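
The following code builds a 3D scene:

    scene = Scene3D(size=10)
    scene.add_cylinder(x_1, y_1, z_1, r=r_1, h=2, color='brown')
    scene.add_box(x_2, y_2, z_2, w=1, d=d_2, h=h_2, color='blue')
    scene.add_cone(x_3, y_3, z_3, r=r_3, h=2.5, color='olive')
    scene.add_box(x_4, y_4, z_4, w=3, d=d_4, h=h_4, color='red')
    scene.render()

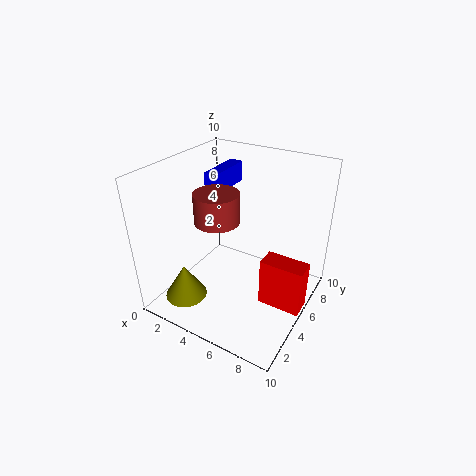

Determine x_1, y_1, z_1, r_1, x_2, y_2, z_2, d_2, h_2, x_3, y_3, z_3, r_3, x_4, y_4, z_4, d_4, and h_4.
x_1 = 4, y_1 = 4, z_1 = 6.5, r_1 = 1.5, x_2 = 2, y_2 = 5.5, z_2 = 7.5, d_2 = 3.5, h_2 = 1.5, x_3 = 2, y_3 = 2.5, z_3 = 0.5, r_3 = 1.5, x_4 = 7, y_4 = 4.5, z_4 = 0.5, d_4 = 1.5, h_4 = 3.5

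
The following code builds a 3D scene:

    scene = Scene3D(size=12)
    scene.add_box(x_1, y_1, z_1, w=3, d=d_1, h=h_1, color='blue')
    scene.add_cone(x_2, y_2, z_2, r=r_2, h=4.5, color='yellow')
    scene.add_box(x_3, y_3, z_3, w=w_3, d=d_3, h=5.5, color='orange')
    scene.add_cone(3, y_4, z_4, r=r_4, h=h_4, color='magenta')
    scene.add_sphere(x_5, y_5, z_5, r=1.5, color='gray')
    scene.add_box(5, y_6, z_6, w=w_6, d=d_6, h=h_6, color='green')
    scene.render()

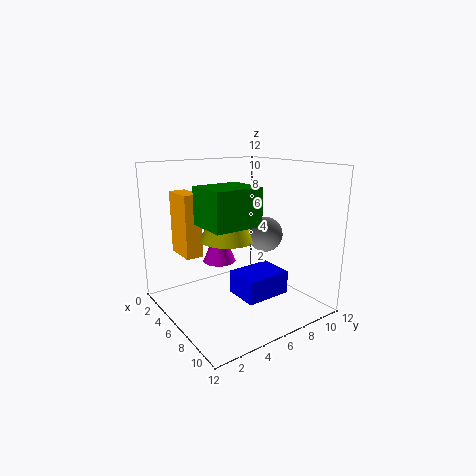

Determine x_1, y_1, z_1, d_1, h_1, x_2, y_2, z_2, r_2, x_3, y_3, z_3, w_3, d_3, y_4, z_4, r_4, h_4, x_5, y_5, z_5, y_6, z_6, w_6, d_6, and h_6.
x_1 = 5.5, y_1 = 5.5, z_1 = 1, d_1 = 4, h_1 = 2, x_2 = 4.5, y_2 = 6, z_2 = 5.5, r_2 = 2.5, x_3 = 0.5, y_3 = 2.5, z_3 = 4, w_3 = 3, d_3 = 1.5, y_4 = 6, z_4 = 3, r_4 = 1.5, h_4 = 3.5, x_5 = 6.5, y_5 = 8.5, z_5 = 6, y_6 = 2.5, z_6 = 7.5, w_6 = 3.5, d_6 = 4, h_6 = 3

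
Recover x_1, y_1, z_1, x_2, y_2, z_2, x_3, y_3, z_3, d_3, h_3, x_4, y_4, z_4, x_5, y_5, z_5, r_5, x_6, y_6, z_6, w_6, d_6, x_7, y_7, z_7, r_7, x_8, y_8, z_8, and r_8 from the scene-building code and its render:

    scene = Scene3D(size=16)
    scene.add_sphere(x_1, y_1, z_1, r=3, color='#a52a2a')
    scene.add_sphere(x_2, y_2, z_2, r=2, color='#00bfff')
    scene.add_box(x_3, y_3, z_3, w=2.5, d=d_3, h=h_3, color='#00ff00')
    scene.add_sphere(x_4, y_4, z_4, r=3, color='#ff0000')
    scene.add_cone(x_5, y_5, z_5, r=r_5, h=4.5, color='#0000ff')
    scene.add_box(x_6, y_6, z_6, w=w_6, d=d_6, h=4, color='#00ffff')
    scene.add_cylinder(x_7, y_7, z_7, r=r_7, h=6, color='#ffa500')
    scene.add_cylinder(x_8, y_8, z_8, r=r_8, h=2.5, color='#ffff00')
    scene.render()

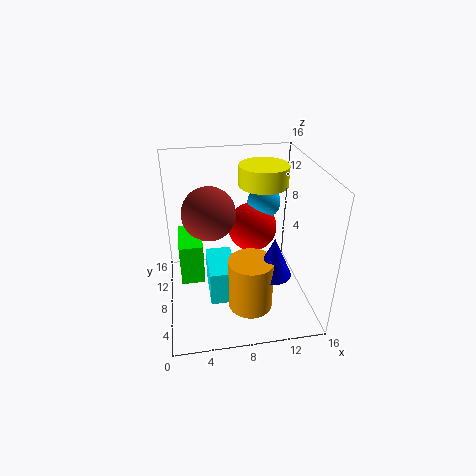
x_1 = 5
y_1 = 9.5
z_1 = 10.5
x_2 = 12
y_2 = 12.5
z_2 = 10
x_3 = 1.5
y_3 = 6
z_3 = 4
d_3 = 5
h_3 = 4.5
x_4 = 10.5
y_4 = 12
z_4 = 7
x_5 = 11.5
y_5 = 5.5
z_5 = 4.5
r_5 = 2
x_6 = 4.5
y_6 = 5.5
z_6 = 1
w_6 = 3
d_6 = 5.5
x_7 = 9
y_7 = 5.5
z_7 = 0.5
r_7 = 2.5
x_8 = 12
y_8 = 13
z_8 = 12
r_8 = 3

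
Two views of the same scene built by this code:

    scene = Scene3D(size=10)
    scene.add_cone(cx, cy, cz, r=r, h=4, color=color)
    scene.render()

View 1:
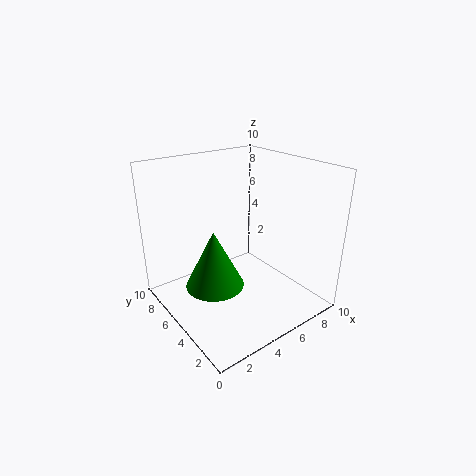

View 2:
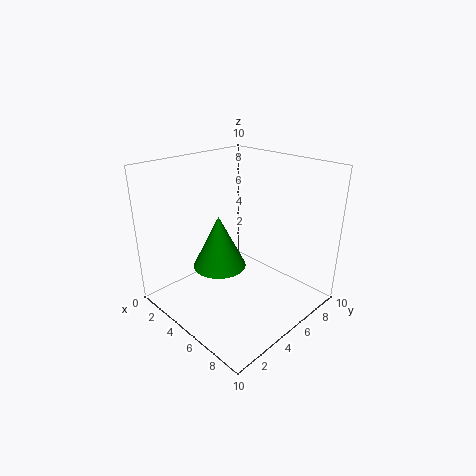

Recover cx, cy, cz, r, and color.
cx = 3
cy = 5
cz = 2
r = 2
color = 'green'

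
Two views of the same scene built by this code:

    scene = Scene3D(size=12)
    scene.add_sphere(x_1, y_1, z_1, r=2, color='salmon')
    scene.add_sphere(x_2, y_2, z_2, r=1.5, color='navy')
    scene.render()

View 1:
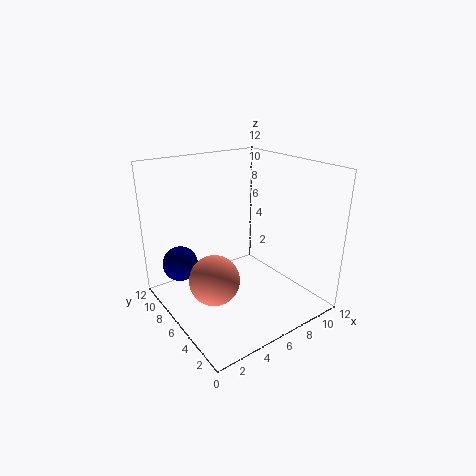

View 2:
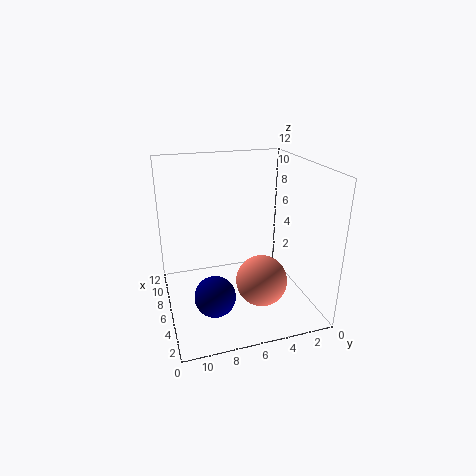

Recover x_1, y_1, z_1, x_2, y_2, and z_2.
x_1 = 3, y_1 = 5, z_1 = 3.5, x_2 = 2, y_2 = 9, z_2 = 3.5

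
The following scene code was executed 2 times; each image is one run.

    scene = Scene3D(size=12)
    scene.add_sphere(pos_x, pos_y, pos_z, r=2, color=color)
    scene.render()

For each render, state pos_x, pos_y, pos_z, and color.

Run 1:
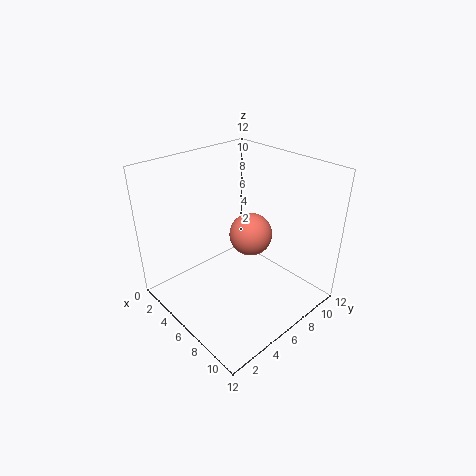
pos_x = 4.5, pos_y = 9, pos_z = 4.5, color = 'salmon'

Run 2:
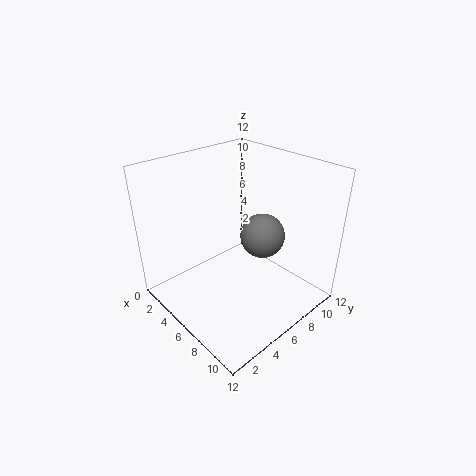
pos_x = 6, pos_y = 9, pos_z = 5, color = 'gray'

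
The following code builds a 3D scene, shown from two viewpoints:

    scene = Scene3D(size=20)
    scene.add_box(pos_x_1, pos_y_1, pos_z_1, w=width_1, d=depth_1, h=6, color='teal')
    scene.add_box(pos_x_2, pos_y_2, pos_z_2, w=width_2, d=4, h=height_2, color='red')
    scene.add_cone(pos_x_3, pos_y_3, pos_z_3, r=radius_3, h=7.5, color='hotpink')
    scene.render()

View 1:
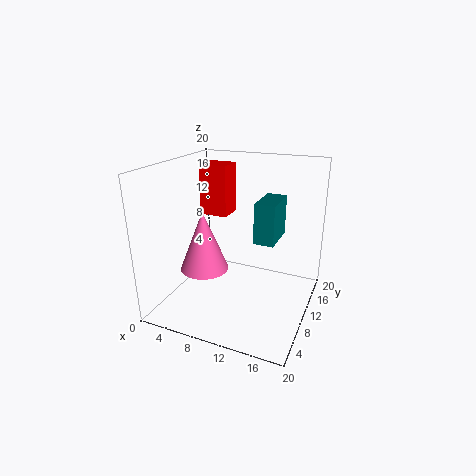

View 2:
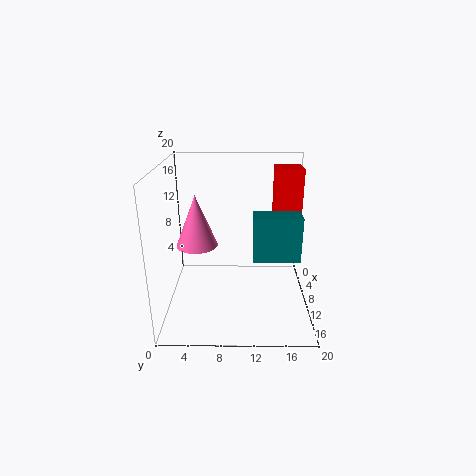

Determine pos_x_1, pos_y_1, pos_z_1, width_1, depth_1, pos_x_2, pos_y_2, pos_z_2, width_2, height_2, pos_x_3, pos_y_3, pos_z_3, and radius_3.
pos_x_1 = 11.5; pos_y_1 = 12; pos_z_1 = 8.5; width_1 = 3; depth_1 = 6; pos_x_2 = 1; pos_y_2 = 15.5; pos_z_2 = 10.5; width_2 = 4.5; height_2 = 8; pos_x_3 = 8; pos_y_3 = 4; pos_z_3 = 8; radius_3 = 3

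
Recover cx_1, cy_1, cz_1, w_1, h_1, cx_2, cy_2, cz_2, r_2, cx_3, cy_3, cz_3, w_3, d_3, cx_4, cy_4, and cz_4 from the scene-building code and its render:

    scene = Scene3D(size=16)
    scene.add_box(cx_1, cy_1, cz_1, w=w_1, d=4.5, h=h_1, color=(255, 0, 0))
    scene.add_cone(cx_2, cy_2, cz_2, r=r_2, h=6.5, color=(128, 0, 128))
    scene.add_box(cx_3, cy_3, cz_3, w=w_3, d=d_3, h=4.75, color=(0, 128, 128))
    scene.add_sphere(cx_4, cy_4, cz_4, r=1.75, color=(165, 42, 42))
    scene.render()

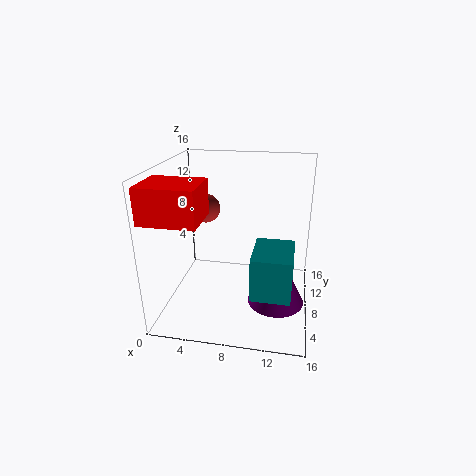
cx_1 = 0.25, cy_1 = 0.25, cz_1 = 12, w_1 = 5.5, h_1 = 3.5, cx_2 = 12.5, cy_2 = 8, cz_2 = 0.25, r_2 = 3.25, cx_3 = 10, cy_3 = 3.5, cz_3 = 3, w_3 = 4.25, d_3 = 5.5, cx_4 = 3.25, cy_4 = 12, cz_4 = 9.75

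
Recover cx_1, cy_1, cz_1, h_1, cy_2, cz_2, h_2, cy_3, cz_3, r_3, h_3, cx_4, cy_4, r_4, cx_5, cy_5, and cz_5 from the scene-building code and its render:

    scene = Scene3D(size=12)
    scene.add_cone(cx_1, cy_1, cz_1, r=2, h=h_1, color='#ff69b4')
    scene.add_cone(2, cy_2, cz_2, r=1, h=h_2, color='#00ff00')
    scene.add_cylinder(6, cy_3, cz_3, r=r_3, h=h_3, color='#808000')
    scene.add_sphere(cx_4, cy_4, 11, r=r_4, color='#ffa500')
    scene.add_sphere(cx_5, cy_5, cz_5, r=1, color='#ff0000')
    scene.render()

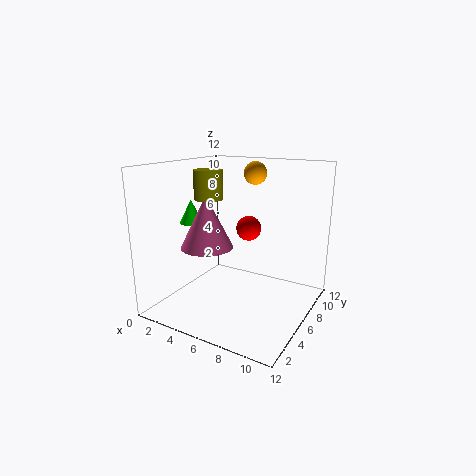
cx_1 = 5
cy_1 = 3
cz_1 = 6
h_1 = 4
cy_2 = 5
cz_2 = 7
h_2 = 2
cy_3 = 2
cz_3 = 10
r_3 = 1
h_3 = 2
cx_4 = 6
cy_4 = 9
r_4 = 1
cx_5 = 7
cy_5 = 6
cz_5 = 7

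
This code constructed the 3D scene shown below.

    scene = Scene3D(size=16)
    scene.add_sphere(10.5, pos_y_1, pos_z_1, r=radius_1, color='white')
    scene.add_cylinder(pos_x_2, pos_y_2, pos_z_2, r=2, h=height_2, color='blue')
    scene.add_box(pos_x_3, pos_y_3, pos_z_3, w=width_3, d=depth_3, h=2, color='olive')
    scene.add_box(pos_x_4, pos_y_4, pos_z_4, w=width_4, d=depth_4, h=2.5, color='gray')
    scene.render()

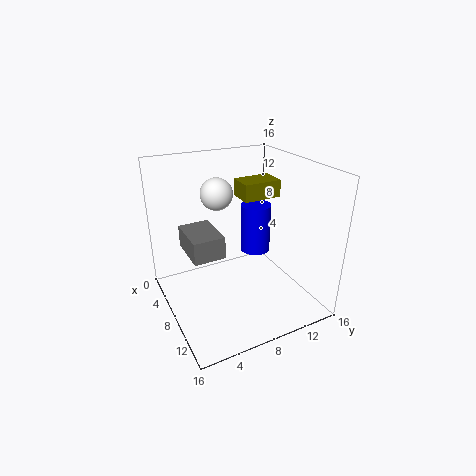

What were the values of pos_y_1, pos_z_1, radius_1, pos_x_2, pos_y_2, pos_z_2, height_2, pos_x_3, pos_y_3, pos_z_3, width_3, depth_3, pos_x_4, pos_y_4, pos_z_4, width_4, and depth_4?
pos_y_1 = 4.5, pos_z_1 = 14.5, radius_1 = 1.5, pos_x_2 = 2.5, pos_y_2 = 13.5, pos_z_2 = 2.5, height_2 = 6.5, pos_x_3 = 4, pos_y_3 = 9.5, pos_z_3 = 11.5, width_3 = 3, depth_3 = 4.5, pos_x_4 = 4, pos_y_4 = 2.5, pos_z_4 = 6.5, width_4 = 5, depth_4 = 3.5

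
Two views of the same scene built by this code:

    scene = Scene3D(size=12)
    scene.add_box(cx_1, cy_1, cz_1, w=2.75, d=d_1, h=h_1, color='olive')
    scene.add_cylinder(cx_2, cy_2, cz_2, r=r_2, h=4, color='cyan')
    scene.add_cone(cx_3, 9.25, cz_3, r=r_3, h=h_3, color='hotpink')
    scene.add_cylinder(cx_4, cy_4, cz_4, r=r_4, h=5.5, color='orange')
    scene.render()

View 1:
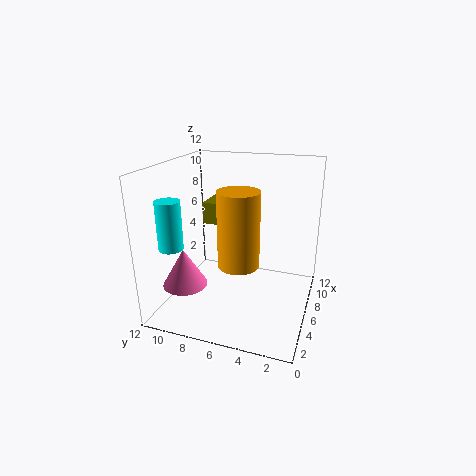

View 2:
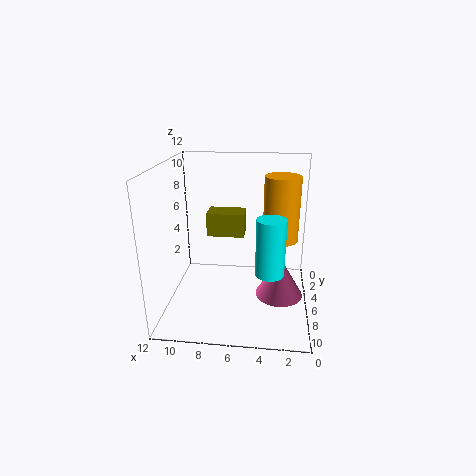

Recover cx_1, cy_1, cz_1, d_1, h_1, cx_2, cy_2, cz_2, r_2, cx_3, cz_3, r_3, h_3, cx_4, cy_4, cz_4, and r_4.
cx_1 = 5.25; cy_1 = 7; cz_1 = 7.25; d_1 = 1.75; h_1 = 1.75; cx_2 = 3.25; cy_2 = 10.75; cz_2 = 5.5; r_2 = 1; cx_3 = 2.5; cz_3 = 3; r_3 = 1.75; h_3 = 3; cx_4 = 2.5; cy_4 = 4.75; cz_4 = 5.5; r_4 = 1.5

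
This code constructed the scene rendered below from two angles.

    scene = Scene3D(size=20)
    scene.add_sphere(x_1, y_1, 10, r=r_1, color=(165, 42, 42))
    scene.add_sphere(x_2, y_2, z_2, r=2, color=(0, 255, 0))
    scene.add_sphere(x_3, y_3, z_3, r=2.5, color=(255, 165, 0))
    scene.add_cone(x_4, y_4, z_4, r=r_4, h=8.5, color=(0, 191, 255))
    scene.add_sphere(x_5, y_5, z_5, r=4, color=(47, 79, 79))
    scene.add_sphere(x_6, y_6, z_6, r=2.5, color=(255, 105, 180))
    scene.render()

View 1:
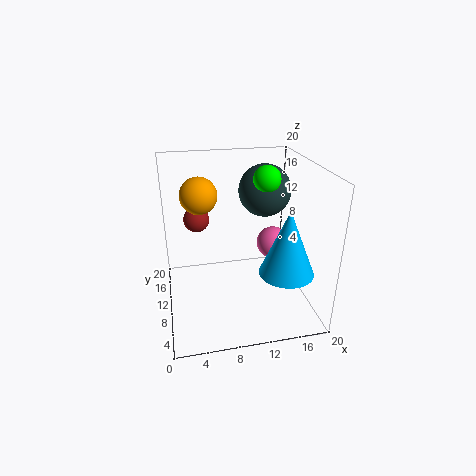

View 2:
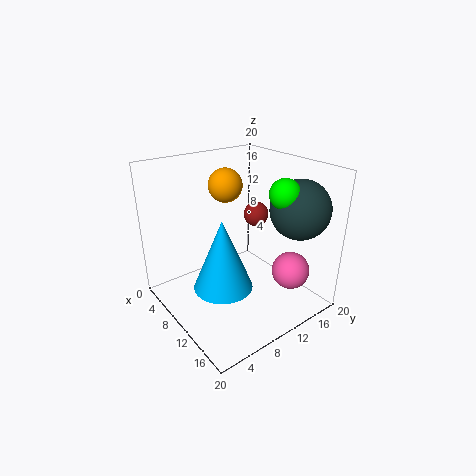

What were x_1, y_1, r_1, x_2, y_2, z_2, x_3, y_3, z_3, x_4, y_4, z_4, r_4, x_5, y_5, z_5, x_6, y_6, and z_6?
x_1 = 5, y_1 = 17.5, r_1 = 2, x_2 = 15, y_2 = 13.5, z_2 = 17, x_3 = 5, y_3 = 11.5, z_3 = 16, x_4 = 15, y_4 = 4, z_4 = 7.5, r_4 = 3.5, x_5 = 15.5, y_5 = 16, z_5 = 14.5, x_6 = 16.5, y_6 = 14, z_6 = 6.5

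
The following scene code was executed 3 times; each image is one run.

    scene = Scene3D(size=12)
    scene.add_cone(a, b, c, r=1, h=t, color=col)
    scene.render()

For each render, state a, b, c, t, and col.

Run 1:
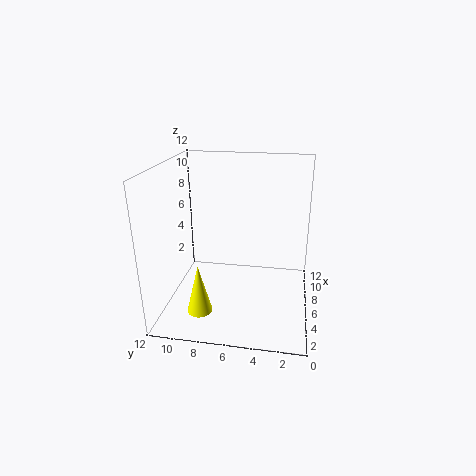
a = 2.5, b = 8.5, c = 1, t = 4, col = 'yellow'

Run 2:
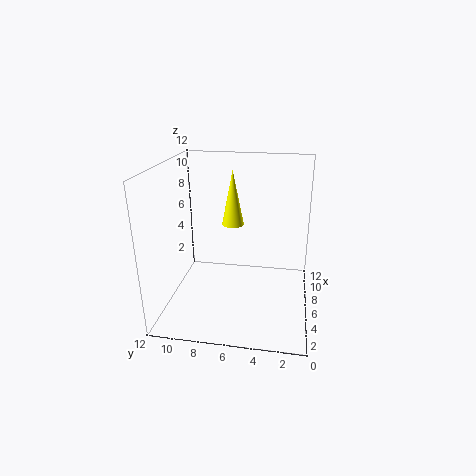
a = 9, b = 7, c = 6, t = 5, col = 'yellow'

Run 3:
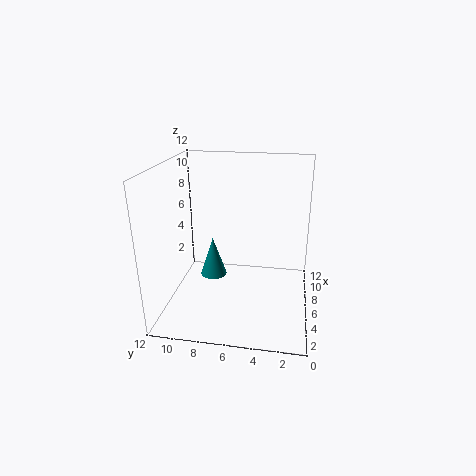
a = 3.5, b = 7.5, c = 4, t = 3, col = 'teal'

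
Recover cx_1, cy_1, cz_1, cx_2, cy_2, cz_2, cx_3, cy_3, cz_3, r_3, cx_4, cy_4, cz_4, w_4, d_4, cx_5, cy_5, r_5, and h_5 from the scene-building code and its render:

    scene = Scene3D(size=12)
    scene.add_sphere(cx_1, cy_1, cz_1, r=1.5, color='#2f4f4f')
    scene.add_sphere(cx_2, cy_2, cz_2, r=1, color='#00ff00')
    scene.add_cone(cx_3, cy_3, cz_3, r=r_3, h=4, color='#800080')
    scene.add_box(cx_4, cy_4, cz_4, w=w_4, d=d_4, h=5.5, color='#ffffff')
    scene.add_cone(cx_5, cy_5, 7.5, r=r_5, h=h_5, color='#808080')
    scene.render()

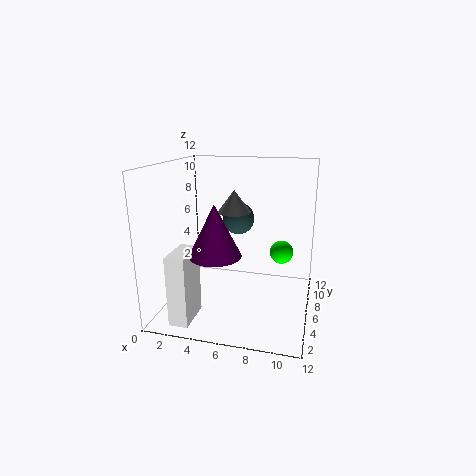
cx_1 = 5
cy_1 = 10
cz_1 = 6.5
cx_2 = 9.5
cy_2 = 7.5
cz_2 = 4.5
cx_3 = 5
cy_3 = 3
cz_3 = 5.5
r_3 = 2
cx_4 = 2
cy_4 = 0.5
cz_4 = 0.5
w_4 = 1.5
d_4 = 3
cx_5 = 5
cy_5 = 8.5
r_5 = 1.5
h_5 = 2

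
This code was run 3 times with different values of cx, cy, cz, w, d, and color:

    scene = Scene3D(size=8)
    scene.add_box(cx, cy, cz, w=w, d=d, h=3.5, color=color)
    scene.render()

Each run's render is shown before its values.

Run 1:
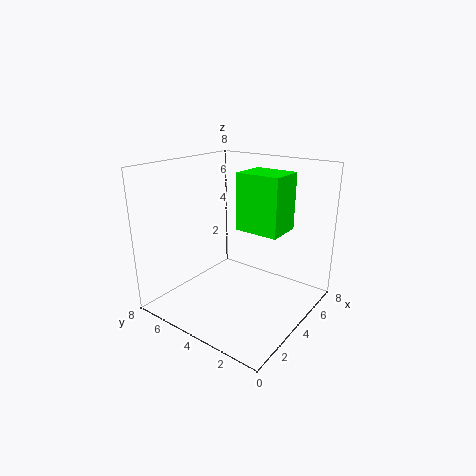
cx = 5.5
cy = 2.5
cz = 3.75
w = 2.25
d = 2.75
color = 'lime'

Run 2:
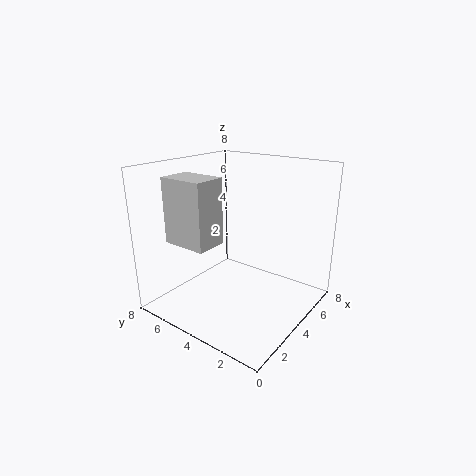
cx = 1.25
cy = 4.25
cz = 4
w = 1.75
d = 2.5
color = 'lightgray'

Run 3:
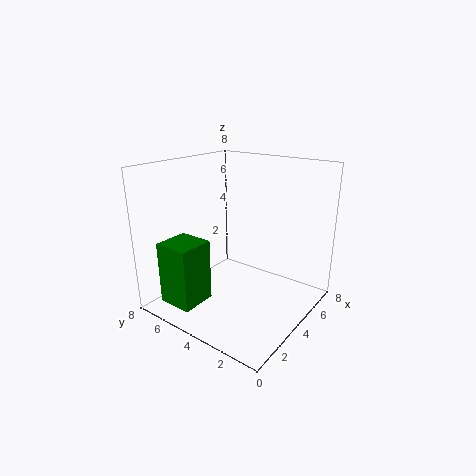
cx = 0.75
cy = 5
cz = 0.5
w = 2
d = 2
color = 'green'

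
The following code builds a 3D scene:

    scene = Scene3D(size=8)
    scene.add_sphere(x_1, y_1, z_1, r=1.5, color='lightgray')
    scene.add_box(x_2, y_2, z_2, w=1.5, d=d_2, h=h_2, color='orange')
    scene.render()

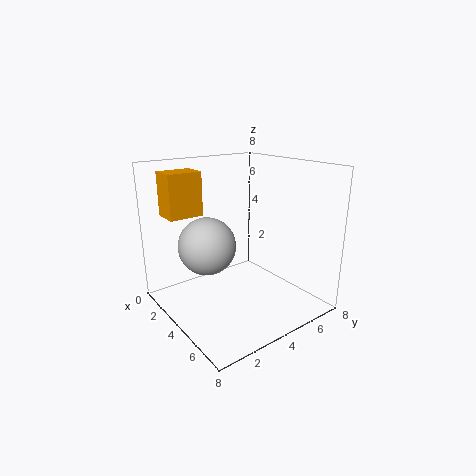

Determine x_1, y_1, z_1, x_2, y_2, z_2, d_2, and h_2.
x_1 = 4, y_1 = 2, z_1 = 4, x_2 = 0.5, y_2 = 1, z_2 = 5, d_2 = 2, h_2 = 2.5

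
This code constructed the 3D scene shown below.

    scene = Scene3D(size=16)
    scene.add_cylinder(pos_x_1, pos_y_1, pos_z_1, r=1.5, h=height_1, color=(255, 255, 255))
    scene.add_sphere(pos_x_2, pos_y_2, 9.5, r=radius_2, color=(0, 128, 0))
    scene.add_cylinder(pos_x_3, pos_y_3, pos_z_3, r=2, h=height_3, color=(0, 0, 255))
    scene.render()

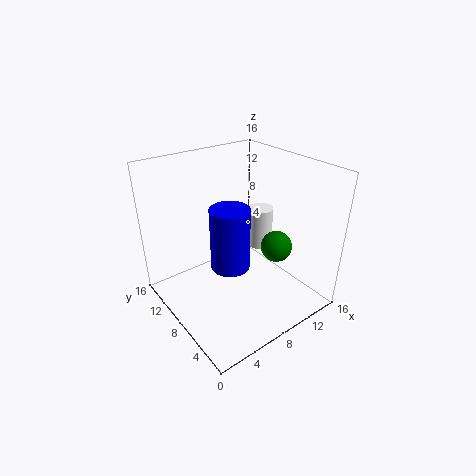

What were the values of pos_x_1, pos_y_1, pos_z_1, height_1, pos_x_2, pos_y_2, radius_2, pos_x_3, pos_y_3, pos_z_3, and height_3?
pos_x_1 = 13; pos_y_1 = 10; pos_z_1 = 4.5; height_1 = 5; pos_x_2 = 8.5; pos_y_2 = 2.5; radius_2 = 1.5; pos_x_3 = 5.5; pos_y_3 = 6; pos_z_3 = 6.5; height_3 = 6.5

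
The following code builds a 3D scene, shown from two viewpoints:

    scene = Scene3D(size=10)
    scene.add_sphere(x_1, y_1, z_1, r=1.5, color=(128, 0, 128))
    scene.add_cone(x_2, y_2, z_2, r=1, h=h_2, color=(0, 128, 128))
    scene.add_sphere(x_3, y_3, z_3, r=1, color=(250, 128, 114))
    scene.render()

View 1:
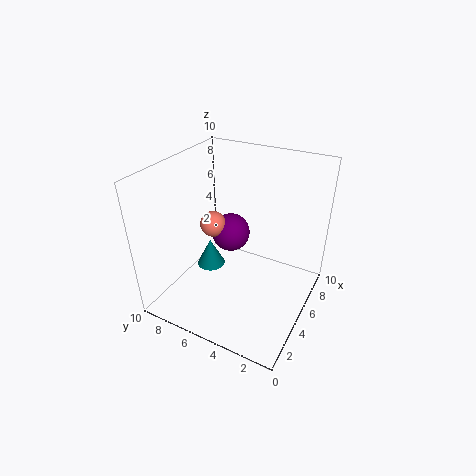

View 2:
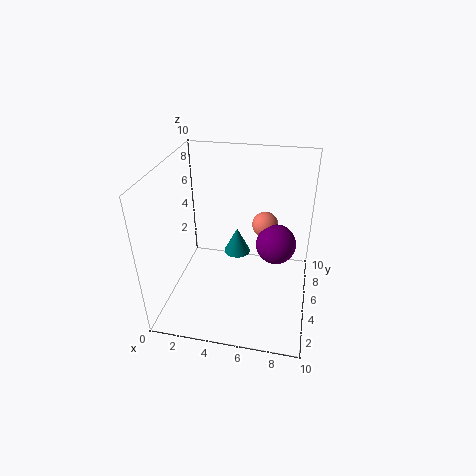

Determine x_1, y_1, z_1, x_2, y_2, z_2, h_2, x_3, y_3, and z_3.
x_1 = 7.5; y_1 = 7; z_1 = 3.5; x_2 = 4.5; y_2 = 7; z_2 = 2.5; h_2 = 2; x_3 = 6.5; y_3 = 8; z_3 = 4.5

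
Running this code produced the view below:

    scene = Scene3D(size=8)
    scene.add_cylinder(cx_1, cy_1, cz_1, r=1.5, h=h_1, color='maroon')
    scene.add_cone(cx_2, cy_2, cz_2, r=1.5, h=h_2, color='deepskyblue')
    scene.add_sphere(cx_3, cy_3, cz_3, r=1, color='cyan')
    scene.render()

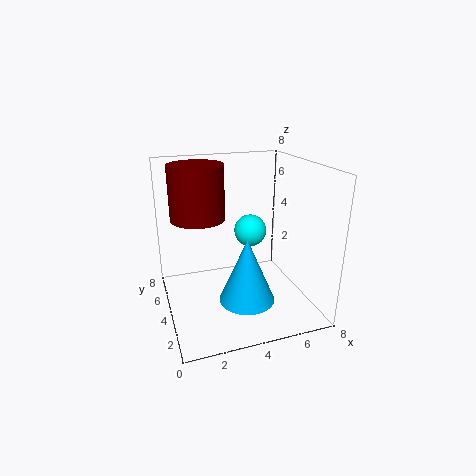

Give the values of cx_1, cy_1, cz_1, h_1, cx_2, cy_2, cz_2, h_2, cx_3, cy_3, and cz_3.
cx_1 = 2, cy_1 = 5, cz_1 = 5, h_1 = 3, cx_2 = 4, cy_2 = 2.5, cz_2 = 1, h_2 = 3.5, cx_3 = 5.5, cy_3 = 6, cz_3 = 3.5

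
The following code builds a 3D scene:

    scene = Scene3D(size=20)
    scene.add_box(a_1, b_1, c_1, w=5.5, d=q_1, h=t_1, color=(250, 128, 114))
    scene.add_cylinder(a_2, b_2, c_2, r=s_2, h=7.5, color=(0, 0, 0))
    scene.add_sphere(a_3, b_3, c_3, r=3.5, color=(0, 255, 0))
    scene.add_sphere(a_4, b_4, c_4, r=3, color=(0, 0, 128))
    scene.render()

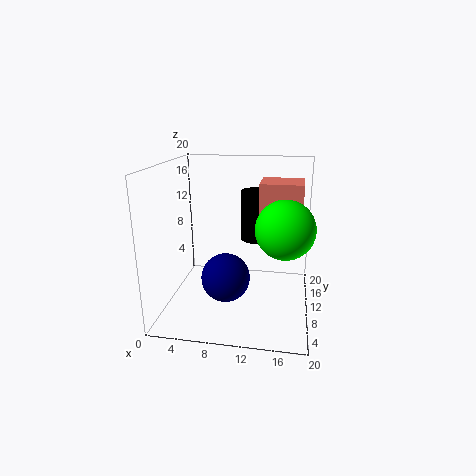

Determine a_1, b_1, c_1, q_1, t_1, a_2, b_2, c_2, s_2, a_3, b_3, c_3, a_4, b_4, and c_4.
a_1 = 13
b_1 = 8
c_1 = 10.5
q_1 = 5
t_1 = 7.5
a_2 = 12
b_2 = 15.5
c_2 = 8
s_2 = 2.5
a_3 = 16.5
b_3 = 4.5
c_3 = 13.5
a_4 = 9.5
b_4 = 4
c_4 = 7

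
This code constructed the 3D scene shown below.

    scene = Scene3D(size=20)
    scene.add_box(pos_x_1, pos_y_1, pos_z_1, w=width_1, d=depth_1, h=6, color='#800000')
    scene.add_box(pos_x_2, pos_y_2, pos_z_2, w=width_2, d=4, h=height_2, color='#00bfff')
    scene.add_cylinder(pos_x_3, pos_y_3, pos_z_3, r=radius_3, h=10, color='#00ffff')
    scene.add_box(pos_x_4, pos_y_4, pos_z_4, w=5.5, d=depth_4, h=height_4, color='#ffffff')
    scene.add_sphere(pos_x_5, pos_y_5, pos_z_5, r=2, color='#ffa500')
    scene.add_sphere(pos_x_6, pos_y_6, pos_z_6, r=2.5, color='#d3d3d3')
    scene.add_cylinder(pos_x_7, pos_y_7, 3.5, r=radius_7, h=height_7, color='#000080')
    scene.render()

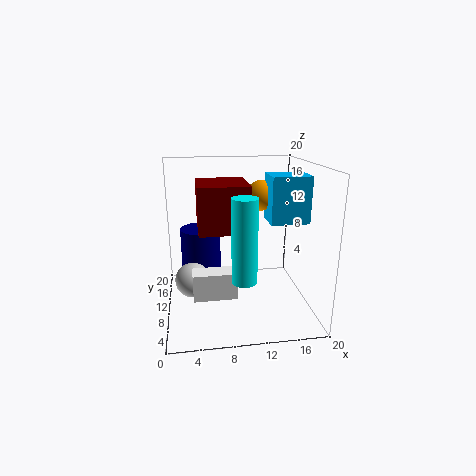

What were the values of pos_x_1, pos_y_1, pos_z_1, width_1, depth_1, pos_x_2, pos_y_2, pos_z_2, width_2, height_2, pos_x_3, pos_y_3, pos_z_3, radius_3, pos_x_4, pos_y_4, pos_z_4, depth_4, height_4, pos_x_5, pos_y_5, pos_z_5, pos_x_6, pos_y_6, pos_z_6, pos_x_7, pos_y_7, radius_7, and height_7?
pos_x_1 = 4.5; pos_y_1 = 5.5; pos_z_1 = 12; width_1 = 6.5; depth_1 = 7; pos_x_2 = 13.5; pos_y_2 = 5.5; pos_z_2 = 13; width_2 = 5; height_2 = 6; pos_x_3 = 9.5; pos_y_3 = 2; pos_z_3 = 7.5; radius_3 = 1.5; pos_x_4 = 3.5; pos_y_4 = 4; pos_z_4 = 4; depth_4 = 2.5; height_4 = 3.5; pos_x_5 = 13; pos_y_5 = 9.5; pos_z_5 = 16; pos_x_6 = 3.5; pos_y_6 = 11; pos_z_6 = 3.5; pos_x_7 = 5; pos_y_7 = 15; radius_7 = 3; height_7 = 6.5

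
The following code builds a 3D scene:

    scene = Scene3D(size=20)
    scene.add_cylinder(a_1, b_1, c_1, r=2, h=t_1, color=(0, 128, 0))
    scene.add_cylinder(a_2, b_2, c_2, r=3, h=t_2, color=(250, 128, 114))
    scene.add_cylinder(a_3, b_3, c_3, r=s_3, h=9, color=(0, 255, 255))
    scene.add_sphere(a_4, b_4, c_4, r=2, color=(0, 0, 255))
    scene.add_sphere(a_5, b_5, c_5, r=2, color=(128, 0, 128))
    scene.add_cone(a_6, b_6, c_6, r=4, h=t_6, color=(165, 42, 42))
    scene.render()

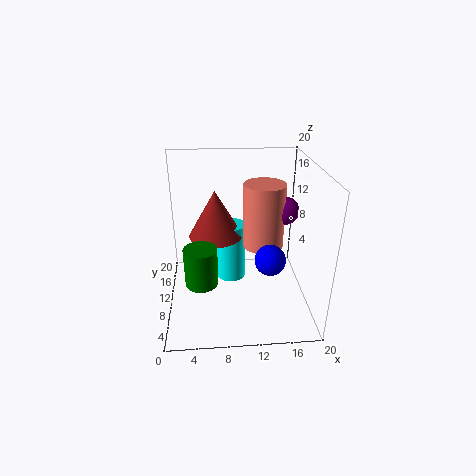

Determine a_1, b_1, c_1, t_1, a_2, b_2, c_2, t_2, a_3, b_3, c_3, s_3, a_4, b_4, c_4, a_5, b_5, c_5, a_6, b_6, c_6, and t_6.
a_1 = 5
b_1 = 3.5
c_1 = 7.5
t_1 = 4.75
a_2 = 14
b_2 = 12.75
c_2 = 7.25
t_2 = 9.5
a_3 = 9.25
b_3 = 14.5
c_3 = 1
s_3 = 2.25
a_4 = 13.75
b_4 = 5.5
c_4 = 9
a_5 = 17
b_5 = 12.5
c_5 = 12.75
a_6 = 7
b_6 = 14
c_6 = 8.5
t_6 = 7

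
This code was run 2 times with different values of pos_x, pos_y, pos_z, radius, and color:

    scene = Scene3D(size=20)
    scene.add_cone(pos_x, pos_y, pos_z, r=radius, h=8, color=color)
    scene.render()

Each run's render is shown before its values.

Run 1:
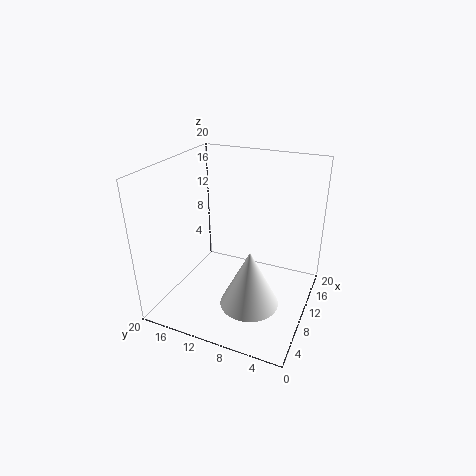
pos_x = 7; pos_y = 7; pos_z = 2; radius = 4; color = 'white'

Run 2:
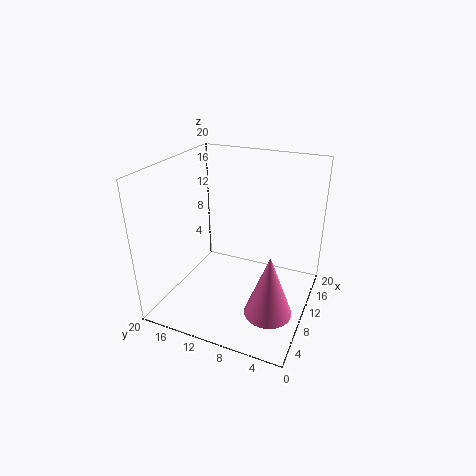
pos_x = 4.5; pos_y = 3.5; pos_z = 3.5; radius = 3; color = 'hotpink'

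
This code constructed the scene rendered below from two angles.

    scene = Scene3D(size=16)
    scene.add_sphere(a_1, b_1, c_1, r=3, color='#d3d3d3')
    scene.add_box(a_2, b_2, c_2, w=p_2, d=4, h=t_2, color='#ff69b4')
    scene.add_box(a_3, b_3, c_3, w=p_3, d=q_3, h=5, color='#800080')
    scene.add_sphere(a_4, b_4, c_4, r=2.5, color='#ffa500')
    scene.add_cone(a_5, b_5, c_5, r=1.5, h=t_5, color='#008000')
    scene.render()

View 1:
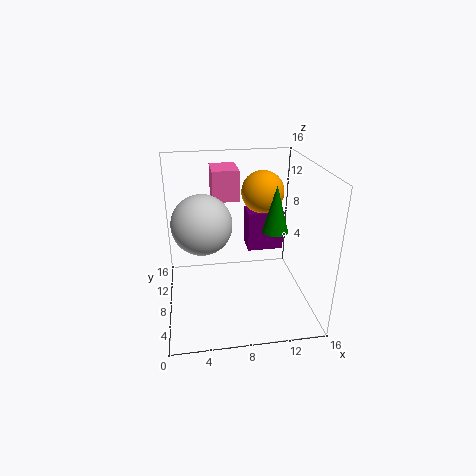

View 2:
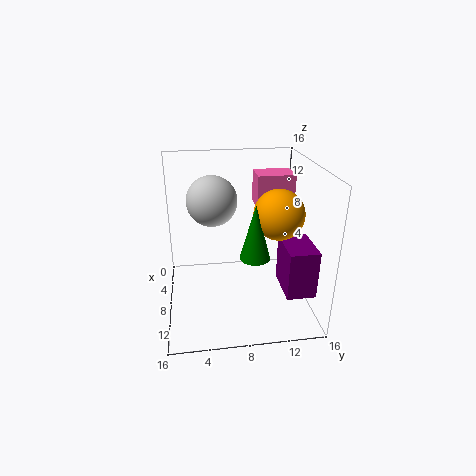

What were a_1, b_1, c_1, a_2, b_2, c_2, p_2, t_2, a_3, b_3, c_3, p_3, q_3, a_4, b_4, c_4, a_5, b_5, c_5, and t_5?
a_1 = 4, b_1 = 5.5, c_1 = 11, a_2 = 5.5, b_2 = 10, c_2 = 11.5, p_2 = 3, t_2 = 3.5, a_3 = 10, b_3 = 12, c_3 = 4, p_3 = 4.5, q_3 = 3, a_4 = 11.5, b_4 = 11.5, c_4 = 12, a_5 = 12.5, b_5 = 9, c_5 = 8, t_5 = 5.5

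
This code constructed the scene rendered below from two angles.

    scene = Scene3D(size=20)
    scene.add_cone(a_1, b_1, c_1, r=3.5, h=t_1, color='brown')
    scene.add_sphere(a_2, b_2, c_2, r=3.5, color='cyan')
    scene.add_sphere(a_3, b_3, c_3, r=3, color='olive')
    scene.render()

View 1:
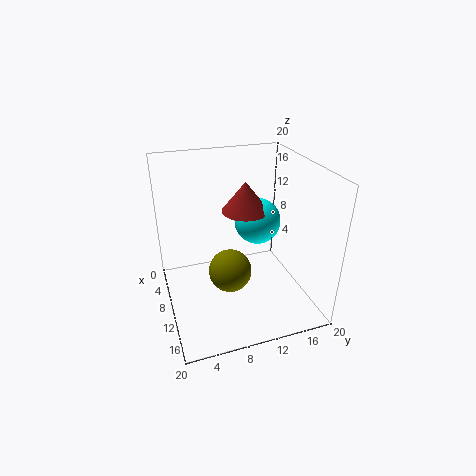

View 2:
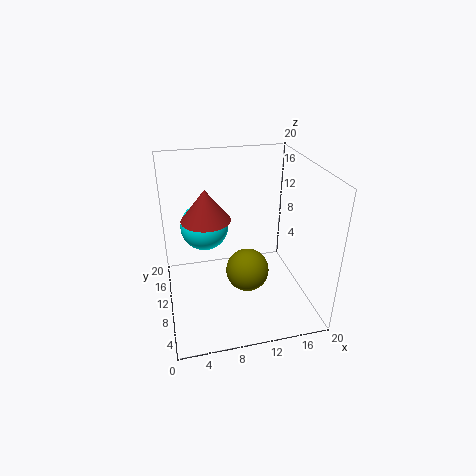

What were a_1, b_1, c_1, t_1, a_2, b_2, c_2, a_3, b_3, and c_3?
a_1 = 6
b_1 = 12.5
c_1 = 12
t_1 = 4.5
a_2 = 6
b_2 = 14.5
c_2 = 10
a_3 = 11
b_3 = 8.5
c_3 = 5.5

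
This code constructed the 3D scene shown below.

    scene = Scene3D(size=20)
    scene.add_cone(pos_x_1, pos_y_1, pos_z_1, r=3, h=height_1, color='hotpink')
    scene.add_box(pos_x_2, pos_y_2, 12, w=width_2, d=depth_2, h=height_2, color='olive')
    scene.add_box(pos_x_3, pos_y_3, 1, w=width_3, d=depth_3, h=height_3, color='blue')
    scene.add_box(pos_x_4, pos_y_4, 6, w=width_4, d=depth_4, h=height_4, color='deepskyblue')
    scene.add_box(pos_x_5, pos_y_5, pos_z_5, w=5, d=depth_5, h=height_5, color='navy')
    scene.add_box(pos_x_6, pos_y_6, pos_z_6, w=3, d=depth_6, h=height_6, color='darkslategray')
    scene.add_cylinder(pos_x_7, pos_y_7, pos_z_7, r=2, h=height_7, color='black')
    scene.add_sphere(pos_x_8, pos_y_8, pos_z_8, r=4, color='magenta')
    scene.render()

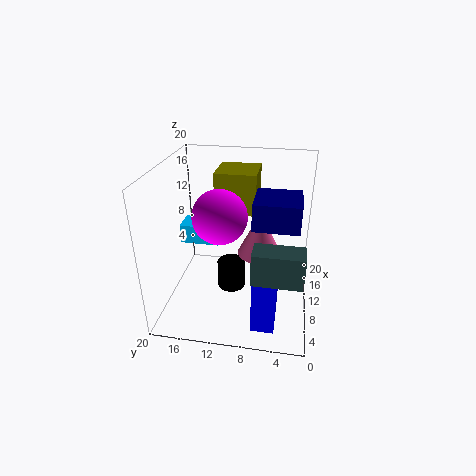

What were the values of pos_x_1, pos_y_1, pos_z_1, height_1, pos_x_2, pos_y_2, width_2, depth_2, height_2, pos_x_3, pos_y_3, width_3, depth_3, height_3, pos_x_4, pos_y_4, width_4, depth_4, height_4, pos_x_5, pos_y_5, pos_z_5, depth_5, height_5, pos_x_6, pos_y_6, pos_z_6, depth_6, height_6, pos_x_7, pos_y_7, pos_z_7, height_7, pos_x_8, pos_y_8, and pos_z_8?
pos_x_1 = 10, pos_y_1 = 7, pos_z_1 = 8, height_1 = 6, pos_x_2 = 13, pos_y_2 = 8, width_2 = 6, depth_2 = 6, height_2 = 6, pos_x_3 = 2, pos_y_3 = 4, width_3 = 7, depth_3 = 3, height_3 = 9, pos_x_4 = 14, pos_y_4 = 14, width_4 = 4, depth_4 = 6, height_4 = 3, pos_x_5 = 1, pos_y_5 = 2, pos_z_5 = 16, depth_5 = 5, height_5 = 3, pos_x_6 = 1, pos_y_6 = 1, pos_z_6 = 9, depth_6 = 6, height_6 = 4, pos_x_7 = 10, pos_y_7 = 11, pos_z_7 = 2, height_7 = 4, pos_x_8 = 12, pos_y_8 = 13, pos_z_8 = 12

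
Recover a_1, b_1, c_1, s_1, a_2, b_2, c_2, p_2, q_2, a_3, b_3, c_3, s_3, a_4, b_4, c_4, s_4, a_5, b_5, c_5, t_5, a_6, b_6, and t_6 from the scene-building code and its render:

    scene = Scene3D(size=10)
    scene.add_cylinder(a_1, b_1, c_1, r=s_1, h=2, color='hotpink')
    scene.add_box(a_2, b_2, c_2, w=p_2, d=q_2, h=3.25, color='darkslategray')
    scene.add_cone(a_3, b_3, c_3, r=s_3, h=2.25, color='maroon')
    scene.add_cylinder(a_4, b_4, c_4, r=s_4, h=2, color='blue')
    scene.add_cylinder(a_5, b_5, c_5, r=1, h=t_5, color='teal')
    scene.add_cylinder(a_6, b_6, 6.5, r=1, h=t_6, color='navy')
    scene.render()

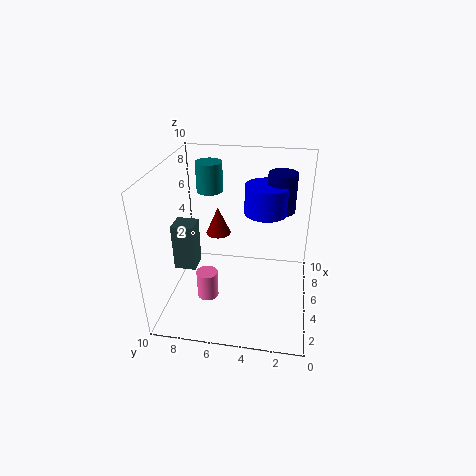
a_1 = 3.75
b_1 = 7
c_1 = 0.75
s_1 = 0.75
a_2 = 3.5
b_2 = 7.75
c_2 = 3
p_2 = 1.5
q_2 = 1.5
a_3 = 8.5
b_3 = 7.25
c_3 = 3.25
s_3 = 1
a_4 = 6.25
b_4 = 3.25
c_4 = 6.5
s_4 = 1.5
a_5 = 8.25
b_5 = 7.75
c_5 = 7
t_5 = 2.25
a_6 = 6.75
b_6 = 2.25
t_6 = 2.75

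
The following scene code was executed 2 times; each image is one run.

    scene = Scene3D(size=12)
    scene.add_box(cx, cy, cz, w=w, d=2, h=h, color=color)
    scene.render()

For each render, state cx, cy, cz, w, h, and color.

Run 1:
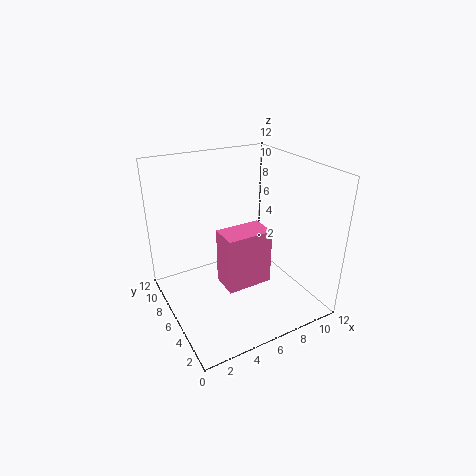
cx = 2.75; cy = 1.25; cz = 4.75; w = 3.25; h = 4; color = 'hotpink'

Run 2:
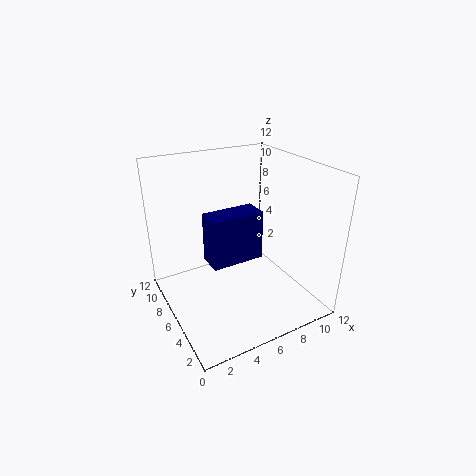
cx = 3; cy = 4.25; cz = 4.75; w = 4.25; h = 4; color = 'navy'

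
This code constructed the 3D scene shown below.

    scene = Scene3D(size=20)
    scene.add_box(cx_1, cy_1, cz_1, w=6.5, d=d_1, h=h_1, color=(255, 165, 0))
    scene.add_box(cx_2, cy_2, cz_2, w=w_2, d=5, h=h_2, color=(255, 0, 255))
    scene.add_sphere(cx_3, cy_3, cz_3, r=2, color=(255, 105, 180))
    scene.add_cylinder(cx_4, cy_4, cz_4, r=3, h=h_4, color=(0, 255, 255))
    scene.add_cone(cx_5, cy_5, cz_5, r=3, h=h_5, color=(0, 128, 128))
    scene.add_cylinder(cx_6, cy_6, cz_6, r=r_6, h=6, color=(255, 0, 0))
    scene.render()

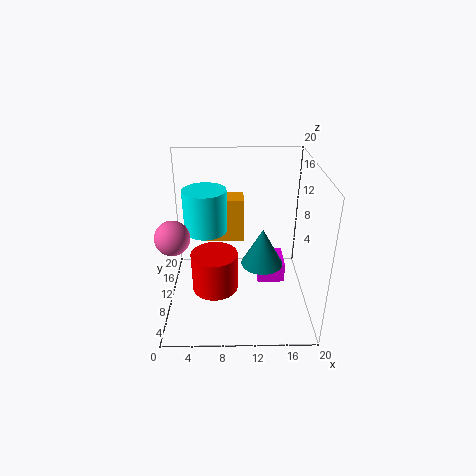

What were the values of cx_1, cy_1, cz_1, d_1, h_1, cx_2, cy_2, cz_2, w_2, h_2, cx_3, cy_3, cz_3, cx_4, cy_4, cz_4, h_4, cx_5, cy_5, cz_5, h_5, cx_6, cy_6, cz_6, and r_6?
cx_1 = 4.5, cy_1 = 16, cz_1 = 6, d_1 = 3.5, h_1 = 7, cx_2 = 13, cy_2 = 10.5, cz_2 = 2, w_2 = 4, h_2 = 3, cx_3 = 2.5, cy_3 = 3, cz_3 = 14, cx_4 = 5.5, cy_4 = 11.5, cz_4 = 10.5, h_4 = 6, cx_5 = 13.5, cy_5 = 10.5, cz_5 = 5.5, h_5 = 5.5, cx_6 = 6.5, cy_6 = 11.5, cz_6 = 0.5, r_6 = 3.5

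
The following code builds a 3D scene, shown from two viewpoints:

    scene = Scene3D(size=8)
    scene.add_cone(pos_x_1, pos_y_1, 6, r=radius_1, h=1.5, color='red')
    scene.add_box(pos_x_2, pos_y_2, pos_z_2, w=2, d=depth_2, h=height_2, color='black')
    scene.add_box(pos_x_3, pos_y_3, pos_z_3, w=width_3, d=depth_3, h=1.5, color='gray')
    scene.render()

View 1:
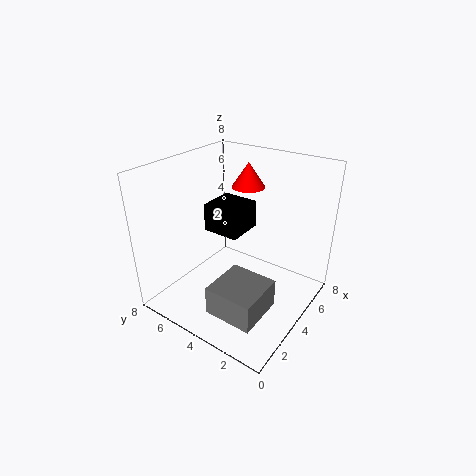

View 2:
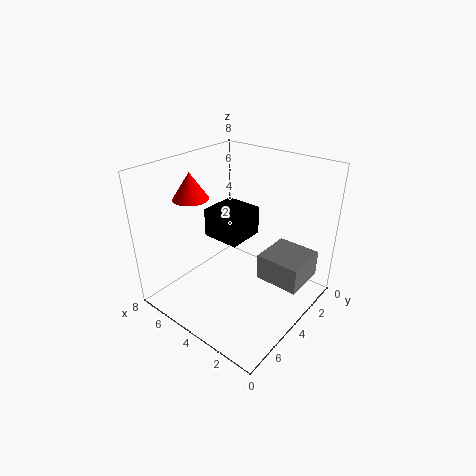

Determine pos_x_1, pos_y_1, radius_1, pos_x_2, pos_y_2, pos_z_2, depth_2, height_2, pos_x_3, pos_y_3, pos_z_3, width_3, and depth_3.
pos_x_1 = 6.5
pos_y_1 = 5
radius_1 = 1
pos_x_2 = 3
pos_y_2 = 3.5
pos_z_2 = 4.5
depth_2 = 2
height_2 = 1.5
pos_x_3 = 0.5
pos_y_3 = 1
pos_z_3 = 1.5
width_3 = 2.5
depth_3 = 2.5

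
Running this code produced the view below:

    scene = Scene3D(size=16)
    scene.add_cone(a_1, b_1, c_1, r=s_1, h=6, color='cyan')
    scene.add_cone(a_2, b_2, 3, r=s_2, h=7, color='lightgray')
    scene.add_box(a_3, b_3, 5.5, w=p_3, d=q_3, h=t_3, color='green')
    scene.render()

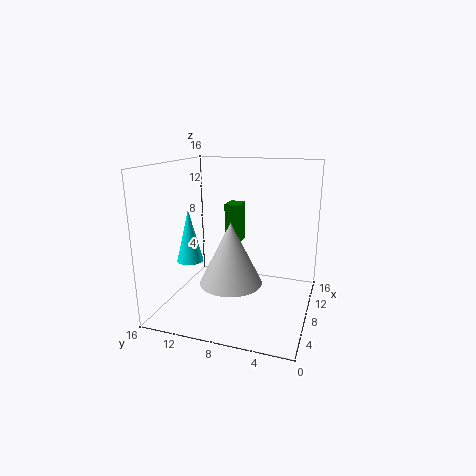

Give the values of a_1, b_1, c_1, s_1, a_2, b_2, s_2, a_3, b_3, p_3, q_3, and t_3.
a_1 = 7; b_1 = 13.5; c_1 = 5; s_1 = 1.5; a_2 = 7; b_2 = 8.5; s_2 = 3.5; a_3 = 13; b_3 = 9.5; p_3 = 2.5; q_3 = 2; t_3 = 5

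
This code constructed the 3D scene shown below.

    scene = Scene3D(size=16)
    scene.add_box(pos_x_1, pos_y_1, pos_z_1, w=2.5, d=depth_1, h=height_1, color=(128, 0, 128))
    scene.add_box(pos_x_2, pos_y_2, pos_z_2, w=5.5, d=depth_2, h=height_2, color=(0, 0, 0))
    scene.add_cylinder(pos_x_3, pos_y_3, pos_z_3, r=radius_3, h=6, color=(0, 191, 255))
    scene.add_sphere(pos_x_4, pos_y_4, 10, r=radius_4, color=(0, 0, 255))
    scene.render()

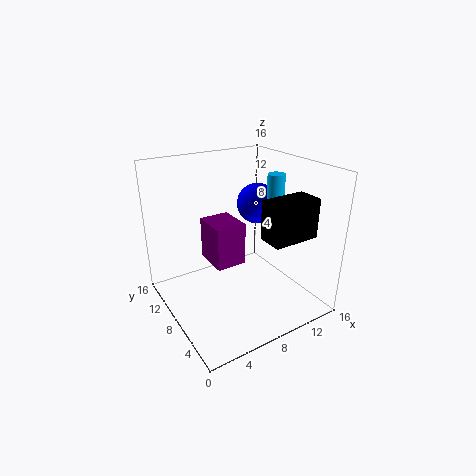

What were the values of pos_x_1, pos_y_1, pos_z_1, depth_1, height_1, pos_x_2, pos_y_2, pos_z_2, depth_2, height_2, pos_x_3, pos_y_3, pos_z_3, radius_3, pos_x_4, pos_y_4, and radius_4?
pos_x_1 = 1.5, pos_y_1 = 0.5, pos_z_1 = 10, depth_1 = 3, height_1 = 3.5, pos_x_2 = 10, pos_y_2 = 3.5, pos_z_2 = 8, depth_2 = 3, height_2 = 4.5, pos_x_3 = 13, pos_y_3 = 8, pos_z_3 = 8.5, radius_3 = 1, pos_x_4 = 13, pos_y_4 = 11.5, radius_4 = 2.5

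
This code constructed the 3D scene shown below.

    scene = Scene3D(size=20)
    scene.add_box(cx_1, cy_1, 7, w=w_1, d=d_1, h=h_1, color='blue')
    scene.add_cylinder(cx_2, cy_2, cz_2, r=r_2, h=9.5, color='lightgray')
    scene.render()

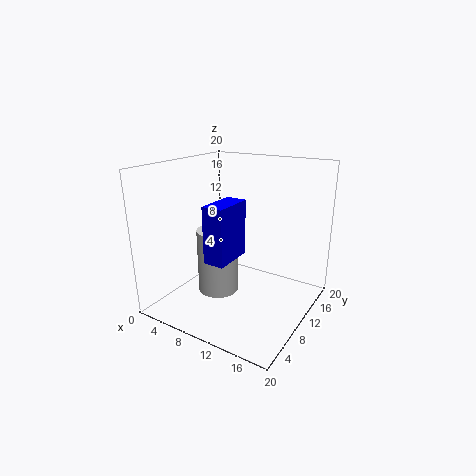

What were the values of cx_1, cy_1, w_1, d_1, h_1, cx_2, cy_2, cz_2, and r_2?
cx_1 = 7; cy_1 = 6; w_1 = 3; d_1 = 6; h_1 = 8; cx_2 = 6.5; cy_2 = 10; cz_2 = 1; r_2 = 3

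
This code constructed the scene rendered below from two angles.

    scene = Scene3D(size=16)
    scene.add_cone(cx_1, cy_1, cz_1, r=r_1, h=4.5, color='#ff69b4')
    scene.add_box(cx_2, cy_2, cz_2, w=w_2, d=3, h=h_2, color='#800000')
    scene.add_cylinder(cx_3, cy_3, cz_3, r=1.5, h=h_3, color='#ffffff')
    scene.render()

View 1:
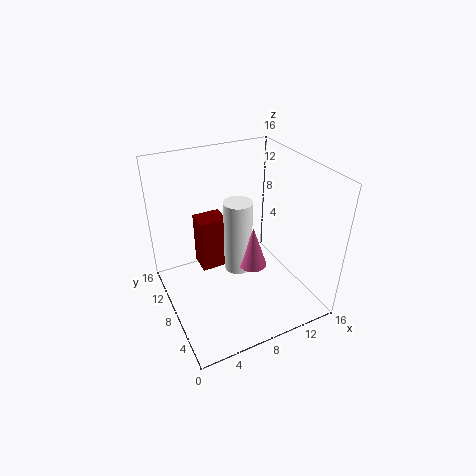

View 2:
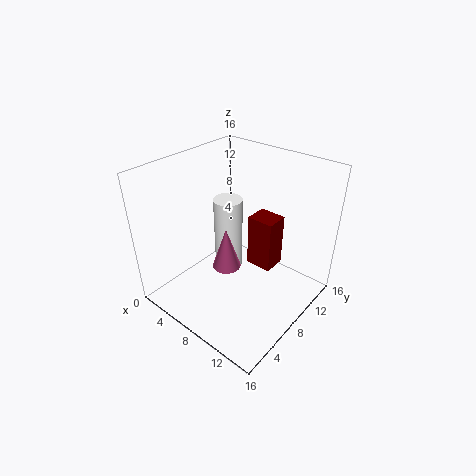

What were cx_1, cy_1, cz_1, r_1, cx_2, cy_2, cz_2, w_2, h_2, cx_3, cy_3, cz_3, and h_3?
cx_1 = 8.5
cy_1 = 5.5
cz_1 = 6
r_1 = 1.5
cx_2 = 5.5
cy_2 = 13
cz_2 = 0.5
w_2 = 3.5
h_2 = 7
cx_3 = 7.5
cy_3 = 7
cz_3 = 5
h_3 = 8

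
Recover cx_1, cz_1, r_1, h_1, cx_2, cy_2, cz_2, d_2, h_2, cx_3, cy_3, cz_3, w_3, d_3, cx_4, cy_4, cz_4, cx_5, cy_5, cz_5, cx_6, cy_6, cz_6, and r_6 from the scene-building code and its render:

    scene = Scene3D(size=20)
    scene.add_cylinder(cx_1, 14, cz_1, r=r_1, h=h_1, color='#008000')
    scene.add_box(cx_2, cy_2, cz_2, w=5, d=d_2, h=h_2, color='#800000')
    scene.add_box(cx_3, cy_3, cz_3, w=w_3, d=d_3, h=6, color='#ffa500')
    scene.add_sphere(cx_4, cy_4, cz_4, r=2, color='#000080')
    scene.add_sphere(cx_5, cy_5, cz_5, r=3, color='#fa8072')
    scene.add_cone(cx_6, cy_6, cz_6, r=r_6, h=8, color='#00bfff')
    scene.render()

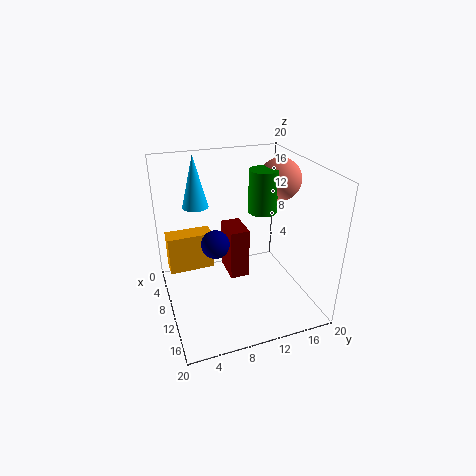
cx_1 = 9; cz_1 = 13; r_1 = 2; h_1 = 6; cx_2 = 2; cy_2 = 10; cz_2 = 1; d_2 = 3; h_2 = 8; cx_3 = 1; cy_3 = 1; cz_3 = 2; w_3 = 3; d_3 = 7; cx_4 = 9; cy_4 = 7; cz_4 = 9; cx_5 = 8; cy_5 = 17; cz_5 = 17; cx_6 = 2; cy_6 = 6; cz_6 = 12; r_6 = 2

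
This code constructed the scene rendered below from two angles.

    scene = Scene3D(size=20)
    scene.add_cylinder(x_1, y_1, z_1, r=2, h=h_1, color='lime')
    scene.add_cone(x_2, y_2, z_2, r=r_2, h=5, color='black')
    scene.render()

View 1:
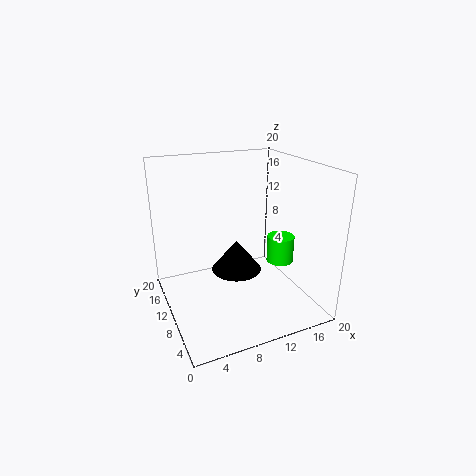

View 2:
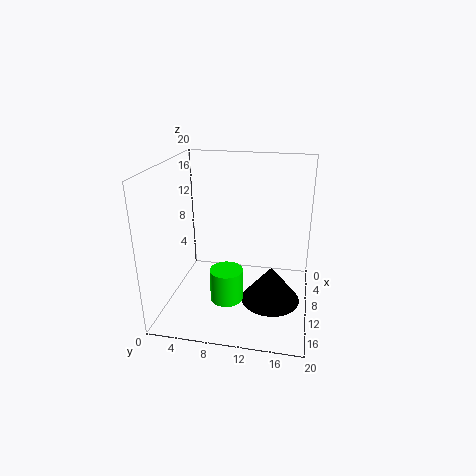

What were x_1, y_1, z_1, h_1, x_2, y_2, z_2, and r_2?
x_1 = 17
y_1 = 10
z_1 = 5
h_1 = 4
x_2 = 12
y_2 = 15
z_2 = 2
r_2 = 4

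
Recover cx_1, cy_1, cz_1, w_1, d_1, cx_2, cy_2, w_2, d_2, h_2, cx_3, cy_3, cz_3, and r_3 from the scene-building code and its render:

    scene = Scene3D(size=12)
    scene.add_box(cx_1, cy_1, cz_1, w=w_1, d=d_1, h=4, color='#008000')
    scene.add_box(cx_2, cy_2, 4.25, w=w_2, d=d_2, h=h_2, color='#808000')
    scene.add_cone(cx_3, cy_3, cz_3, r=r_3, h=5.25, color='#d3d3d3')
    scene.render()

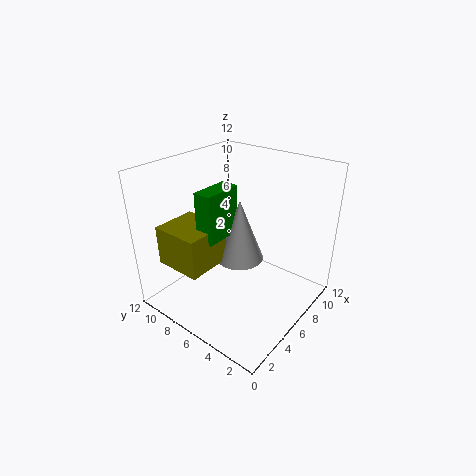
cx_1 = 3
cy_1 = 6.25
cz_1 = 6.5
w_1 = 3.25
d_1 = 1.5
cx_2 = 1.25
cy_2 = 6.5
w_2 = 3.75
d_2 = 4
h_2 = 3.25
cx_3 = 6.25
cy_3 = 6
cz_3 = 4
r_3 = 2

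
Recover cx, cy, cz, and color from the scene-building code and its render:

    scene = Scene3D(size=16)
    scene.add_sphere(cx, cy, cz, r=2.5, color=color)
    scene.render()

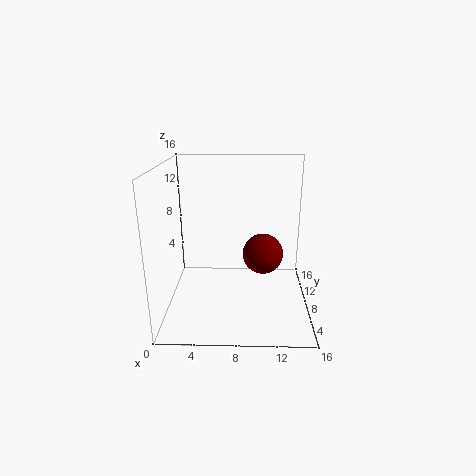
cx = 11; cy = 11.5; cz = 4.5; color = 'maroon'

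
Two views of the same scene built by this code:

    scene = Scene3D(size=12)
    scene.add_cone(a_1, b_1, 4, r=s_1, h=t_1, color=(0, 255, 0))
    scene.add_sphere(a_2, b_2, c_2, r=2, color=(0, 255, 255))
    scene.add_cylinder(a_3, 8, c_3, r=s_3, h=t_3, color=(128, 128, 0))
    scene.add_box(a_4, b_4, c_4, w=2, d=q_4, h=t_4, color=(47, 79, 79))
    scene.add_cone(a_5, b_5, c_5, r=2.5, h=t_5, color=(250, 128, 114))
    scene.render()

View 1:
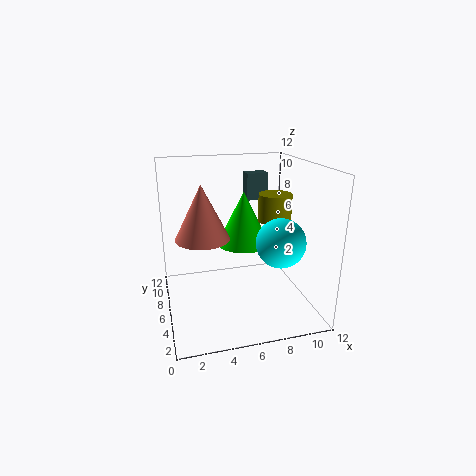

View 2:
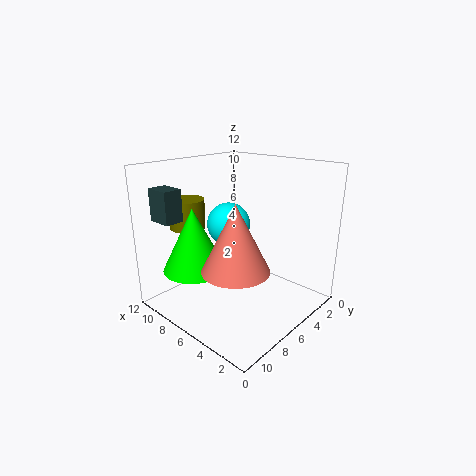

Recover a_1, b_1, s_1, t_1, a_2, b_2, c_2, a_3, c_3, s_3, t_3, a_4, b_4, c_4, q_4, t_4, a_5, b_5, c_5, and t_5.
a_1 = 7.5, b_1 = 9.5, s_1 = 2.5, t_1 = 5, a_2 = 9, b_2 = 4, c_2 = 6, a_3 = 10, c_3 = 6.5, s_3 = 1.5, t_3 = 2.5, a_4 = 8, b_4 = 10, c_4 = 8, q_4 = 1.5, t_4 = 2.5, a_5 = 3.5, b_5 = 9, c_5 = 5, t_5 = 5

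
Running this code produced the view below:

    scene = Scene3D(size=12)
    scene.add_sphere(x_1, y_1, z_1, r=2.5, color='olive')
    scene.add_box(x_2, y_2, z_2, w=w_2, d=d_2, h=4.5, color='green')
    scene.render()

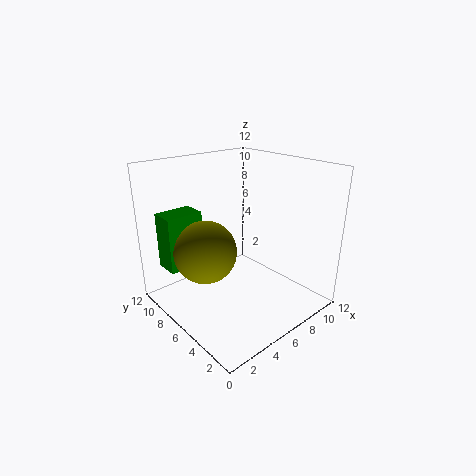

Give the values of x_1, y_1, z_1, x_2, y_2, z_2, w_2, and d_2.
x_1 = 3
y_1 = 6.5
z_1 = 5.5
x_2 = 0.5
y_2 = 7.5
z_2 = 4
w_2 = 3
d_2 = 2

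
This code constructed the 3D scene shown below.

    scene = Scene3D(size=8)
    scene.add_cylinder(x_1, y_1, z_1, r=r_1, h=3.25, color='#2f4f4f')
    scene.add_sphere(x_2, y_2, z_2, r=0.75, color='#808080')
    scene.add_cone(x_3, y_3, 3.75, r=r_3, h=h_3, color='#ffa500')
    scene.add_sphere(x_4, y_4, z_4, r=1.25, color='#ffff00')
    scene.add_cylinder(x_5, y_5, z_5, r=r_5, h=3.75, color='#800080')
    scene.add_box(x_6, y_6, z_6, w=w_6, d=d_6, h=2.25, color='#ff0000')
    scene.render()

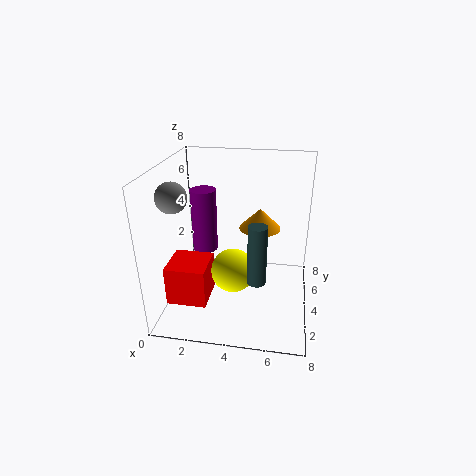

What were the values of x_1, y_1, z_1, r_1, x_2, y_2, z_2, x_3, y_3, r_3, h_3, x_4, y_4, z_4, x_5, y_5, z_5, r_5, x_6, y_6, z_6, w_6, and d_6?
x_1 = 5.25; y_1 = 2.5; z_1 = 2.25; r_1 = 0.5; x_2 = 1.25; y_2 = 1.75; z_2 = 7; x_3 = 5; y_3 = 6; r_3 = 1.25; h_3 = 1.25; x_4 = 3.75; y_4 = 3.75; z_4 = 2; x_5 = 1.75; y_5 = 5.25; z_5 = 2.5; r_5 = 0.75; x_6 = 0.25; y_6 = 2; z_6 = 0.5; w_6 = 2.25; d_6 = 2.25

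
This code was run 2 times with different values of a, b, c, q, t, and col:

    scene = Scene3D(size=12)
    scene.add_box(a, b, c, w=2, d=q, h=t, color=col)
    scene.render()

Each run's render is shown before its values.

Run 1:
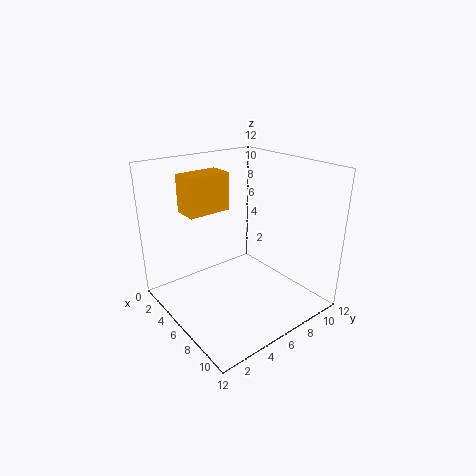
a = 3.5, b = 2, c = 8.5, q = 3.5, t = 3, col = 'orange'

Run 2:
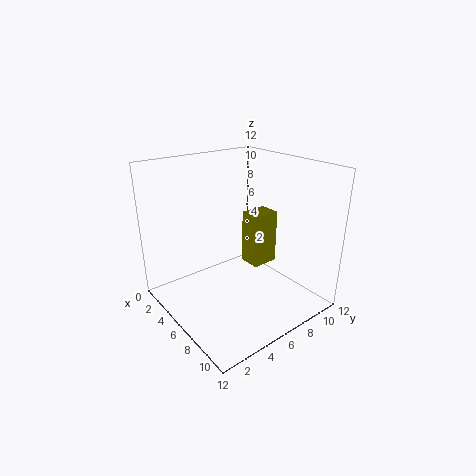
a = 3.5, b = 8.5, c = 2, q = 2.5, t = 5, col = 'olive'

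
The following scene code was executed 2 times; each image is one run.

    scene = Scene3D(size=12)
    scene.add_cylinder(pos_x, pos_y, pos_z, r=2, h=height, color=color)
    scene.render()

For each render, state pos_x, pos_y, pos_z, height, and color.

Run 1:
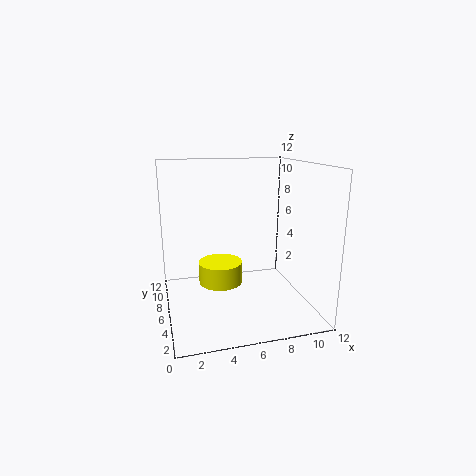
pos_x = 5; pos_y = 8.5; pos_z = 1; height = 2; color = 'yellow'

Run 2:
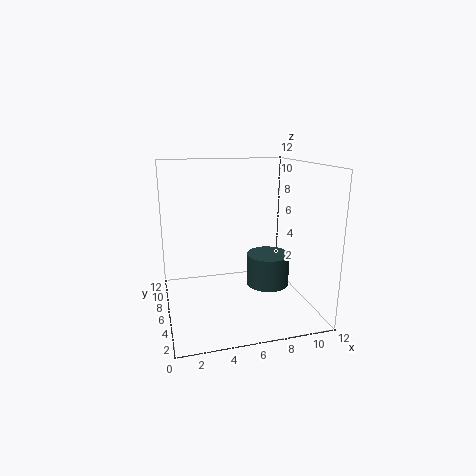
pos_x = 9.5; pos_y = 8; pos_z = 0.5; height = 3; color = 'darkslategray'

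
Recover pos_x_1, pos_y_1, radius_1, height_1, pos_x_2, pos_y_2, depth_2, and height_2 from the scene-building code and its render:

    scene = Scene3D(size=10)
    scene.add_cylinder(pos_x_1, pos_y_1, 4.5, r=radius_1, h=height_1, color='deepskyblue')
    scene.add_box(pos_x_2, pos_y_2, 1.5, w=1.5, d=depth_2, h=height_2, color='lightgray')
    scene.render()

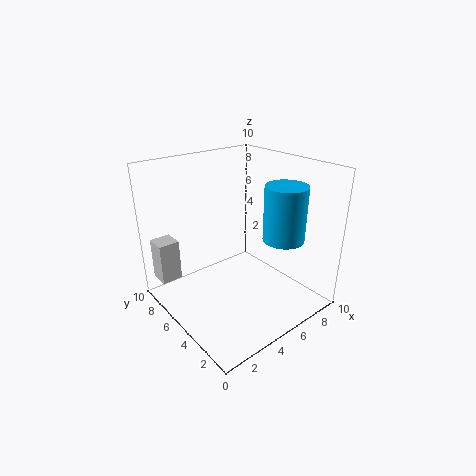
pos_x_1 = 8
pos_y_1 = 3.5
radius_1 = 1.5
height_1 = 4
pos_x_2 = 0.5
pos_y_2 = 8
depth_2 = 1.5
height_2 = 3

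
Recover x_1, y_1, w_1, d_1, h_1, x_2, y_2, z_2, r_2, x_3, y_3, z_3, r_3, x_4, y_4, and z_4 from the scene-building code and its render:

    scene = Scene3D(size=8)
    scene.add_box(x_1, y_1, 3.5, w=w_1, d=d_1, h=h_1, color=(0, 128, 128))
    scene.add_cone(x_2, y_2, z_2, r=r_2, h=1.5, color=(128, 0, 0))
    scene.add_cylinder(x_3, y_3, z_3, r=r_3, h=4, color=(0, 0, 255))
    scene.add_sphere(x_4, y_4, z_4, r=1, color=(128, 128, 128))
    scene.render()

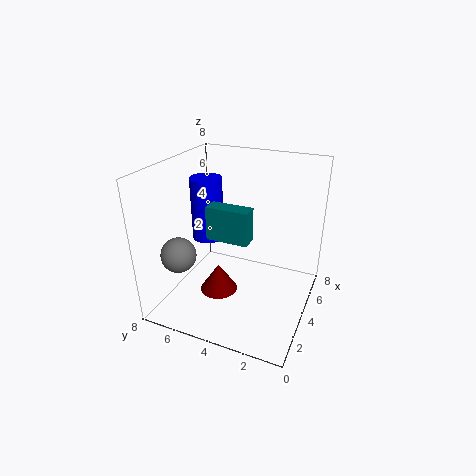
x_1 = 4; y_1 = 3.5; w_1 = 1; d_1 = 2.5; h_1 = 2; x_2 = 2.5; y_2 = 4.5; z_2 = 1.5; r_2 = 1; x_3 = 6; y_3 = 7; z_3 = 2.5; r_3 = 1; x_4 = 2.5; y_4 = 7; z_4 = 3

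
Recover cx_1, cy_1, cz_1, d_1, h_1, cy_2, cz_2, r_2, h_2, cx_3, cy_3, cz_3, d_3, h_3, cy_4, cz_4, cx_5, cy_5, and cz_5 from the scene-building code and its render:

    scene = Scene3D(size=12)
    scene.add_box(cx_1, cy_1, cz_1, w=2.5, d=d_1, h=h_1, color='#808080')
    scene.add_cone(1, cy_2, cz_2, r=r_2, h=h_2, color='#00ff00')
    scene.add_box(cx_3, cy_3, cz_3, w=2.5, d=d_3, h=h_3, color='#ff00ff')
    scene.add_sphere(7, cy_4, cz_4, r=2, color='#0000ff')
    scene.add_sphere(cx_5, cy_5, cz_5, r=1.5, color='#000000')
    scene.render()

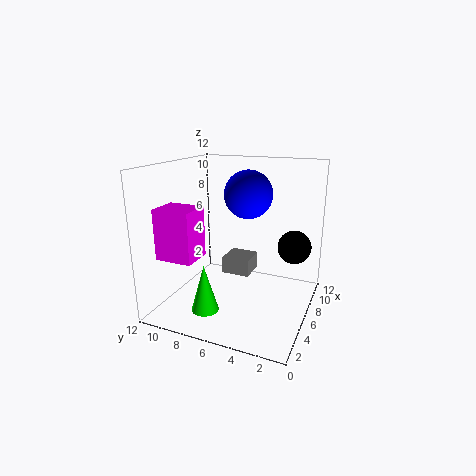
cx_1 = 7, cy_1 = 5.5, cz_1 = 2, d_1 = 2.5, h_1 = 1.5, cy_2 = 6.5, cz_2 = 2, r_2 = 1, h_2 = 3.5, cx_3 = 1.5, cy_3 = 8, cz_3 = 5, d_3 = 3, h_3 = 4, cy_4 = 5.5, cz_4 = 9.5, cx_5 = 9.5, cy_5 = 2, cz_5 = 4.5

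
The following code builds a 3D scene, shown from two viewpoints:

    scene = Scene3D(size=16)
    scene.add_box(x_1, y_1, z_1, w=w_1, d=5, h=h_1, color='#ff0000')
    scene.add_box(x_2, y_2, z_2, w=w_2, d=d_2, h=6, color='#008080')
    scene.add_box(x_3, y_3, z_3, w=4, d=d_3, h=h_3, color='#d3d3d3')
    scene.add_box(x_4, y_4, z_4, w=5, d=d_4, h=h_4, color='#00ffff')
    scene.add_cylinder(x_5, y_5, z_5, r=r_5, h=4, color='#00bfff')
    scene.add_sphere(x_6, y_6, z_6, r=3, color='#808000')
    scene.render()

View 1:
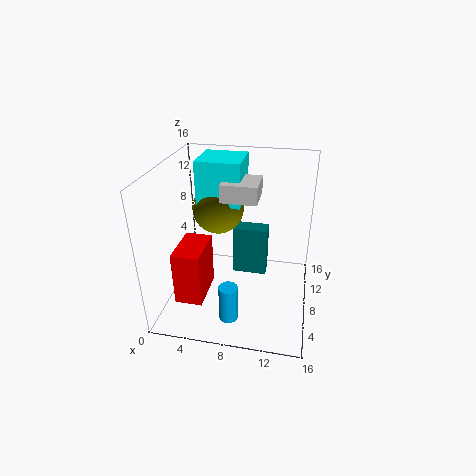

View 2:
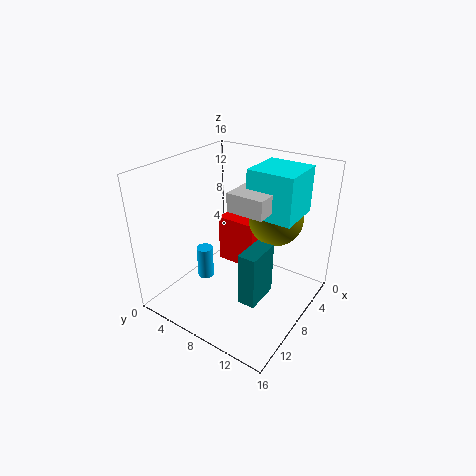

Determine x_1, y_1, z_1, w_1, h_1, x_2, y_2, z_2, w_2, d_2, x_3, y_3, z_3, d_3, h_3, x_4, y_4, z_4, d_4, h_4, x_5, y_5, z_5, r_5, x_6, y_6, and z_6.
x_1 = 2; y_1 = 3; z_1 = 2; w_1 = 3; h_1 = 6; x_2 = 7; y_2 = 10; z_2 = 2; w_2 = 4; d_2 = 2; x_3 = 6; y_3 = 8; z_3 = 12; d_3 = 4; h_3 = 2; x_4 = 3; y_4 = 9; z_4 = 11; d_4 = 5; h_4 = 5; x_5 = 8; y_5 = 3; z_5 = 1; r_5 = 1; x_6 = 5; y_6 = 11; z_6 = 10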